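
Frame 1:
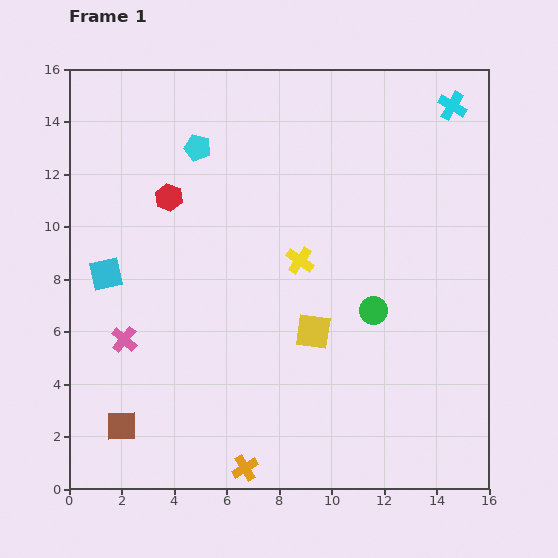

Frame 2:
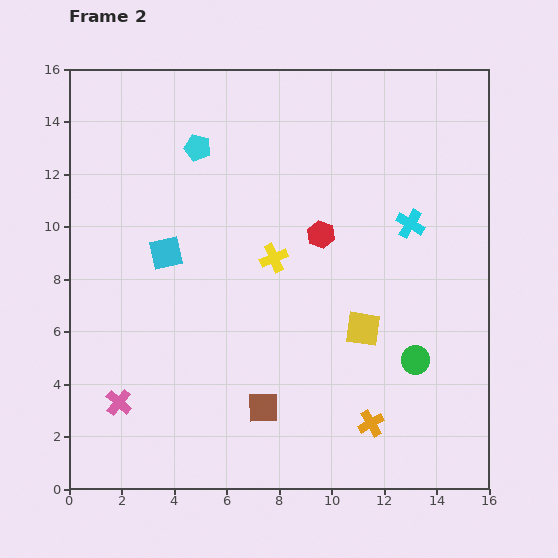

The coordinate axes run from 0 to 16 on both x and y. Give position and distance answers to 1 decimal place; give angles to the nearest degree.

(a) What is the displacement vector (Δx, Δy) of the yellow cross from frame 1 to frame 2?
(-1.0, 0.1)

The yellow cross was at (8.8, 8.7) in frame 1 and (7.8, 8.8) in frame 2.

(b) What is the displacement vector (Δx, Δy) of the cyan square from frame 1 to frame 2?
(2.3, 0.8)

The cyan square was at (1.4, 8.2) in frame 1 and (3.7, 9.0) in frame 2.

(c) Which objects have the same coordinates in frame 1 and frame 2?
the cyan pentagon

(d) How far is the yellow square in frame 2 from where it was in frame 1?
1.9

The yellow square moved from (9.3, 6.0) to (11.2, 6.1), a distance of √(1.9² + 0.1²) ≈ 1.9.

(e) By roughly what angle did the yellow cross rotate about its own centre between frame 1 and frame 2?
31° clockwise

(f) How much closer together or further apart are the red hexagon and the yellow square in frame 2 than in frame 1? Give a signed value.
-3.6

Distance in frame 1: 7.5. Distance in frame 2: 3.9.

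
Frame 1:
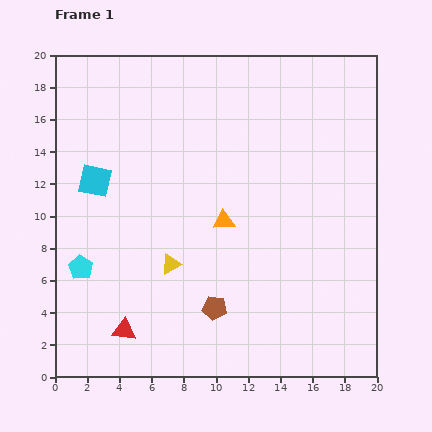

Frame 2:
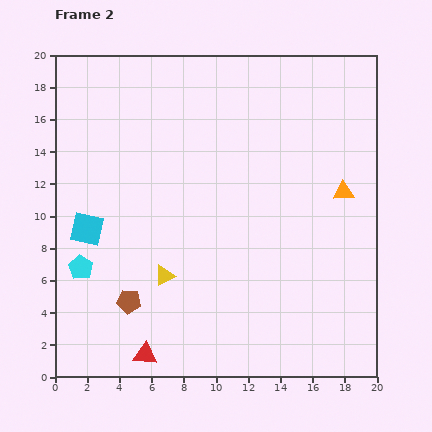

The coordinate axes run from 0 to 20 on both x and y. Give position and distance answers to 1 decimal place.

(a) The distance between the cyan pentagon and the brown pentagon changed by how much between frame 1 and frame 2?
-5.0

Distance in frame 1: 8.7. Distance in frame 2: 3.7.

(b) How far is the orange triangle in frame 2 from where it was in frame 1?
7.6

The orange triangle moved from (10.5, 9.7) to (17.9, 11.5), a distance of √(7.4² + 1.8²) ≈ 7.6.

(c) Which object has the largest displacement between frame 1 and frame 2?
the orange triangle

(moved 7.6; next 5.3)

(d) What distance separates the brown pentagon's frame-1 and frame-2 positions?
5.3

The brown pentagon moved from (9.9, 4.3) to (4.6, 4.7), a distance of √(5.3² + 0.4²) ≈ 5.3.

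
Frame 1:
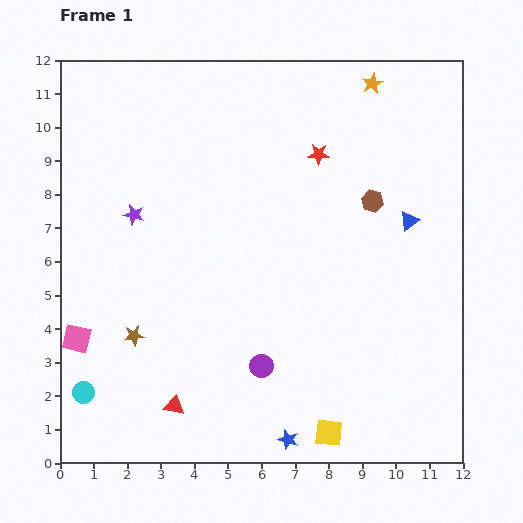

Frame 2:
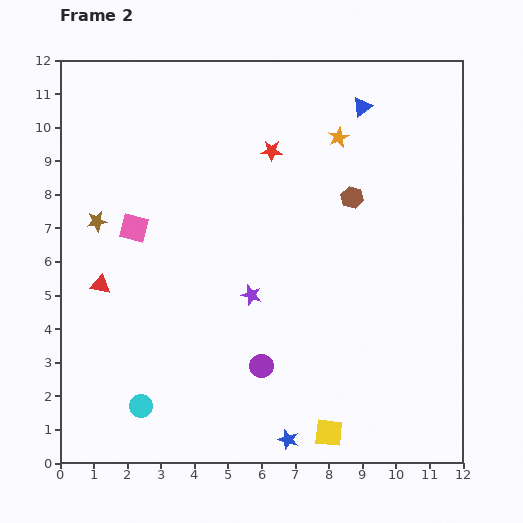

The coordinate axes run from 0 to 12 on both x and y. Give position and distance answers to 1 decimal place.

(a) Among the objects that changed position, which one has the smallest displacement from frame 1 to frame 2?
the brown hexagon

(moved 0.6)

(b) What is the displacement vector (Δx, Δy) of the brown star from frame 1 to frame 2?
(-1.1, 3.4)

The brown star was at (2.2, 3.8) in frame 1 and (1.1, 7.2) in frame 2.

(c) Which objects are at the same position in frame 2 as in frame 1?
the blue star, the yellow square, the purple circle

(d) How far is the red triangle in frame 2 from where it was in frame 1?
4.2

The red triangle moved from (3.4, 1.7) to (1.2, 5.3), a distance of √(2.2² + 3.6²) ≈ 4.2.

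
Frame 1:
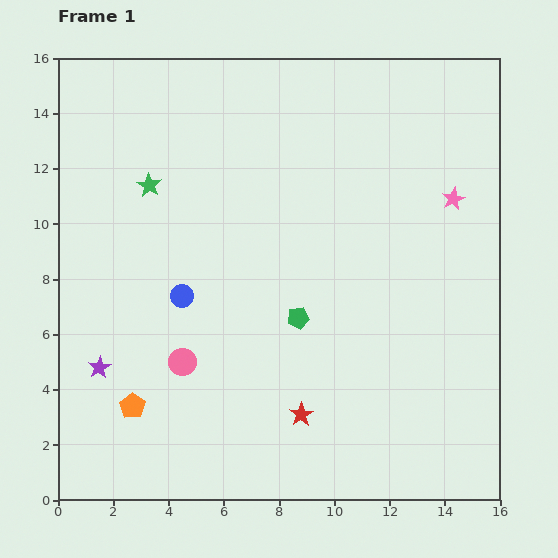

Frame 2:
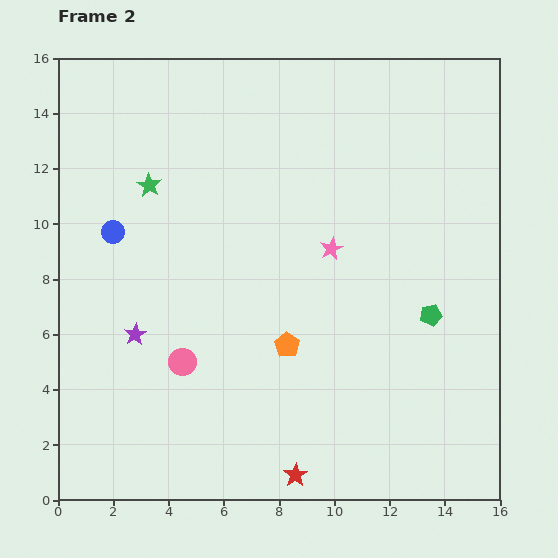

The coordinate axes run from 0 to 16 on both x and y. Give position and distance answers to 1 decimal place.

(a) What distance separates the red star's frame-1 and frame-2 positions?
2.2

The red star moved from (8.8, 3.1) to (8.6, 0.9), a distance of √(0.2² + 2.2²) ≈ 2.2.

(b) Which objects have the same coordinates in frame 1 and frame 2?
the pink circle, the green star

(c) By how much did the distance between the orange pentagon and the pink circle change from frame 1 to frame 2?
+1.4

Distance in frame 1: 2.4. Distance in frame 2: 3.8.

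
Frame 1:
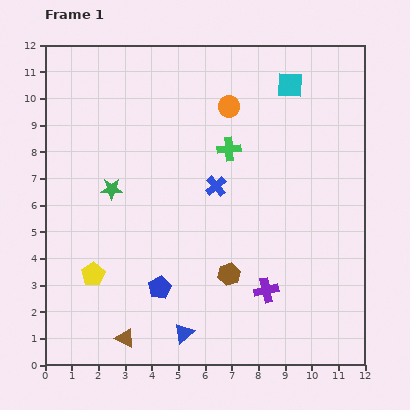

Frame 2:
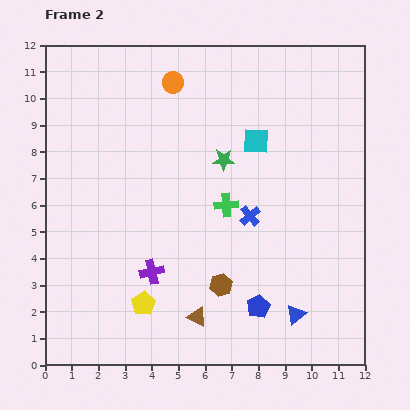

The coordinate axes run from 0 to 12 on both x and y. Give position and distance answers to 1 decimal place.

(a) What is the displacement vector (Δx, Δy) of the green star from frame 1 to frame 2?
(4.2, 1.1)

The green star was at (2.5, 6.6) in frame 1 and (6.7, 7.7) in frame 2.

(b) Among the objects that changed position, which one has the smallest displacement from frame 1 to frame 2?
the brown hexagon

(moved 0.5)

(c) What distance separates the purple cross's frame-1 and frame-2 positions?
4.4

The purple cross moved from (8.3, 2.8) to (4.0, 3.5), a distance of √(4.3² + 0.7²) ≈ 4.4.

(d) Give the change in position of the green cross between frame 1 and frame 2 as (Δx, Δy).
(-0.1, -2.1)

The green cross was at (6.9, 8.1) in frame 1 and (6.8, 6.0) in frame 2.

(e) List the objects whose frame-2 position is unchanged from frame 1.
none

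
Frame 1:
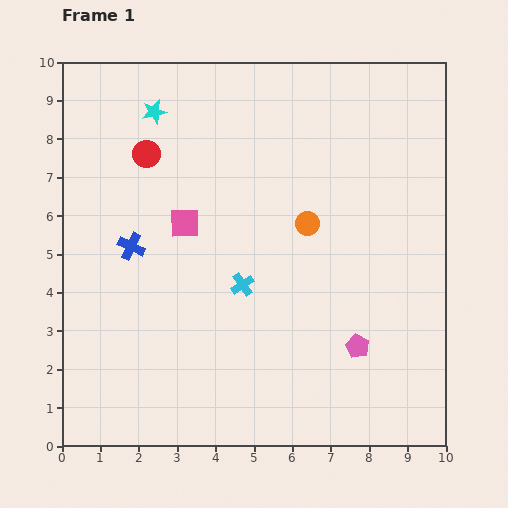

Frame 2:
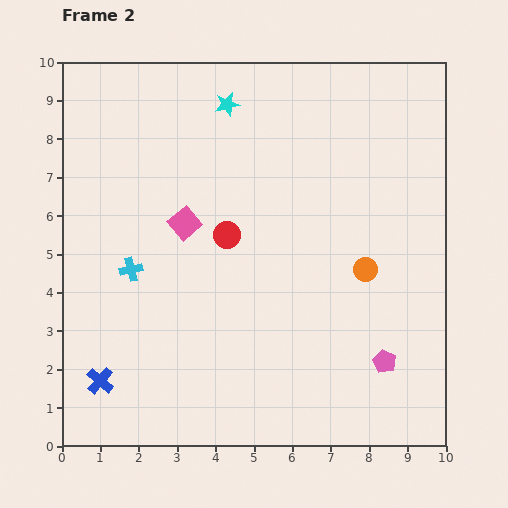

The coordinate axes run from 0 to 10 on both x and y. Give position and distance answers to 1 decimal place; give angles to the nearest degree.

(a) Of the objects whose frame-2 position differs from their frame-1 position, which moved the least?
the pink pentagon

(moved 0.8)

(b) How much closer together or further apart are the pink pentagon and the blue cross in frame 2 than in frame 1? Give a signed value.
+1.0

Distance in frame 1: 6.4. Distance in frame 2: 7.4.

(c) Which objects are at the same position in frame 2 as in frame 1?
the pink square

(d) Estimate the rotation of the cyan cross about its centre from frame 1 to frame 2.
20° clockwise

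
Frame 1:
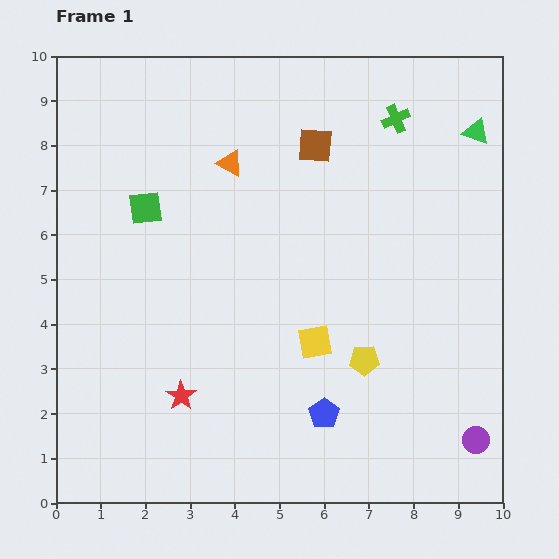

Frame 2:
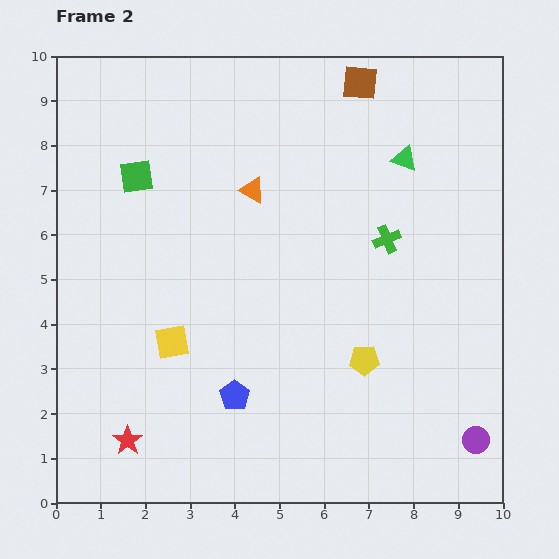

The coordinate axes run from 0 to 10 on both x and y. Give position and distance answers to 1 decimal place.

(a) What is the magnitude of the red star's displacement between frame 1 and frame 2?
1.6

The red star moved from (2.8, 2.4) to (1.6, 1.4), a distance of √(1.2² + 1.0²) ≈ 1.6.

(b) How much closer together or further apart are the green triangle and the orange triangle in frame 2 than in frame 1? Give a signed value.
-2.0

Distance in frame 1: 5.5. Distance in frame 2: 3.5.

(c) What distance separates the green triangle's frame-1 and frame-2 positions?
1.7

The green triangle moved from (9.4, 8.3) to (7.8, 7.7), a distance of √(1.6² + 0.6²) ≈ 1.7.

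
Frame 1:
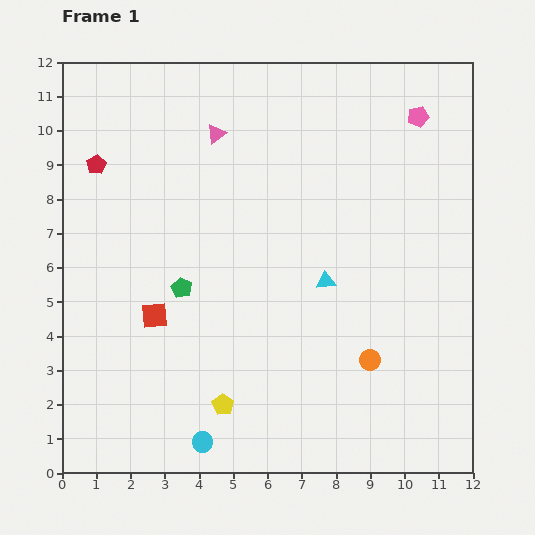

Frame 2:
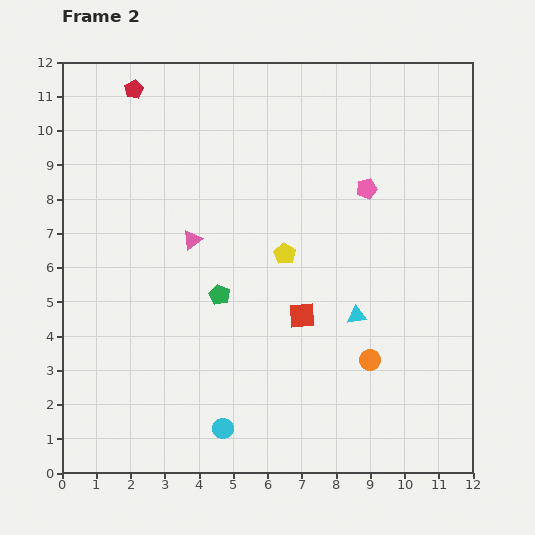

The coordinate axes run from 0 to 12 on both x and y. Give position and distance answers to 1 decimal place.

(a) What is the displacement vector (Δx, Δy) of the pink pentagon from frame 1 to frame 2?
(-1.5, -2.1)

The pink pentagon was at (10.4, 10.4) in frame 1 and (8.9, 8.3) in frame 2.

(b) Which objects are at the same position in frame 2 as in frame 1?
the orange circle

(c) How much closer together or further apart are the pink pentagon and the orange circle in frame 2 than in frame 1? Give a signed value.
-2.2

Distance in frame 1: 7.2. Distance in frame 2: 5.0.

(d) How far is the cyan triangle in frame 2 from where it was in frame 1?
1.3

The cyan triangle moved from (7.7, 5.6) to (8.6, 4.6), a distance of √(0.9² + 1.0²) ≈ 1.3.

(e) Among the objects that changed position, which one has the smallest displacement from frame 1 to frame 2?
the cyan circle

(moved 0.7)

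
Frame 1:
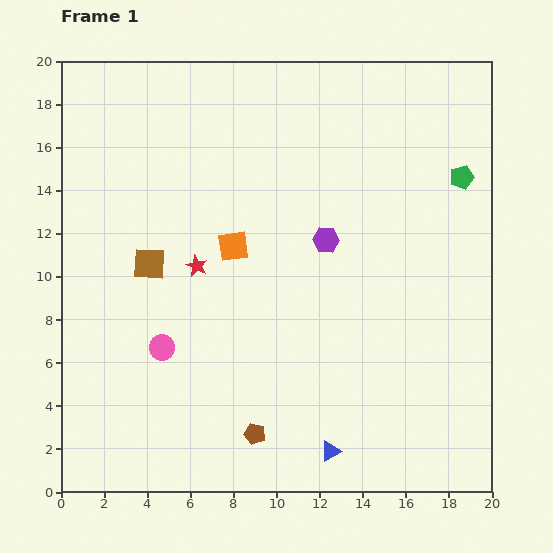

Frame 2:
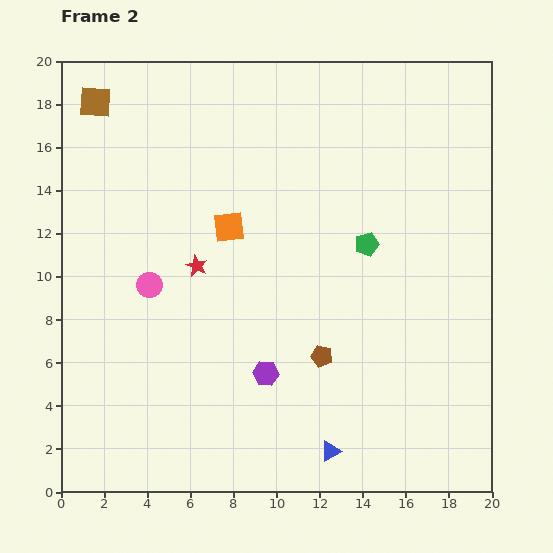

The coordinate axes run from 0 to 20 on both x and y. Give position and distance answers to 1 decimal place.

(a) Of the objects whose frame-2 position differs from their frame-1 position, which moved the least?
the orange square

(moved 0.9)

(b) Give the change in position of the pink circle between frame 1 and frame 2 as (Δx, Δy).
(-0.6, 2.9)

The pink circle was at (4.7, 6.7) in frame 1 and (4.1, 9.6) in frame 2.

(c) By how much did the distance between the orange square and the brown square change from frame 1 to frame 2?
+4.5

Distance in frame 1: 4.0. Distance in frame 2: 8.5.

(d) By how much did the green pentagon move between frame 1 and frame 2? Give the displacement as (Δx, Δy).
(-4.4, -3.1)

The green pentagon was at (18.6, 14.6) in frame 1 and (14.2, 11.5) in frame 2.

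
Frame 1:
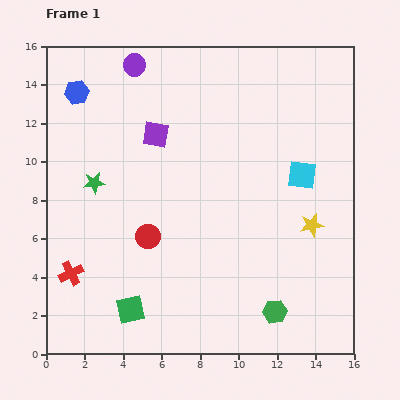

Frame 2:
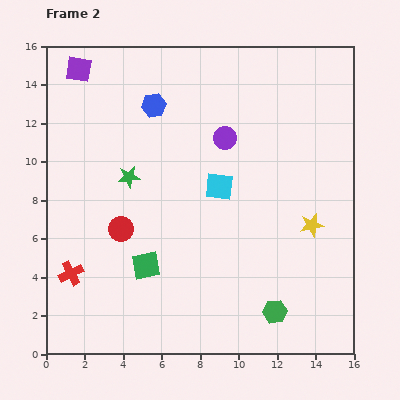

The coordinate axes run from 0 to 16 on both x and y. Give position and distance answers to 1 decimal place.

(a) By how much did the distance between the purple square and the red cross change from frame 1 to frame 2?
+2.2

Distance in frame 1: 8.4. Distance in frame 2: 10.6.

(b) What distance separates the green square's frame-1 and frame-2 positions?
2.4

The green square moved from (4.4, 2.3) to (5.2, 4.6), a distance of √(0.8² + 2.3²) ≈ 2.4.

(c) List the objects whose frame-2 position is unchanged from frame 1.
the yellow star, the green hexagon, the red cross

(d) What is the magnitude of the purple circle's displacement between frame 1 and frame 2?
6.0

The purple circle moved from (4.6, 15.0) to (9.3, 11.2), a distance of √(4.7² + 3.8²) ≈ 6.0.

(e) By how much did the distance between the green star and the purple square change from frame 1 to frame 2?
+2.1

Distance in frame 1: 4.1. Distance in frame 2: 6.2.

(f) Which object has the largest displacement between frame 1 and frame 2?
the purple circle

(moved 6.0; next 5.2)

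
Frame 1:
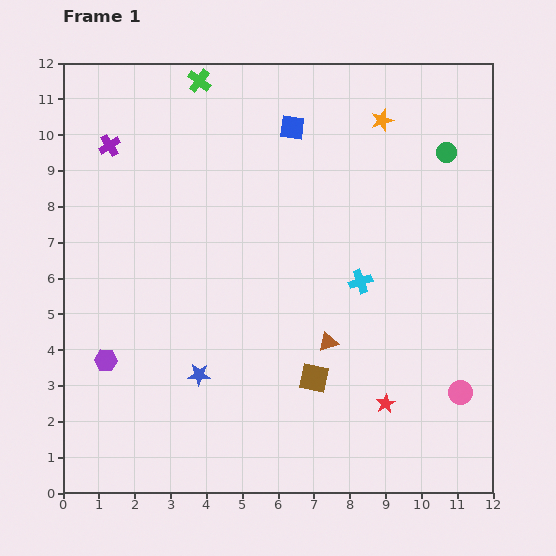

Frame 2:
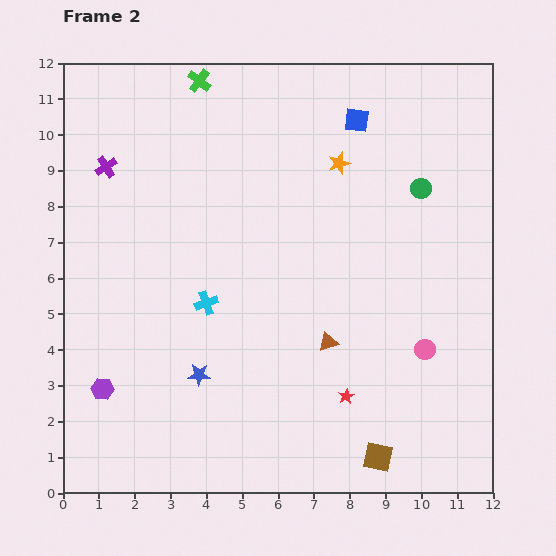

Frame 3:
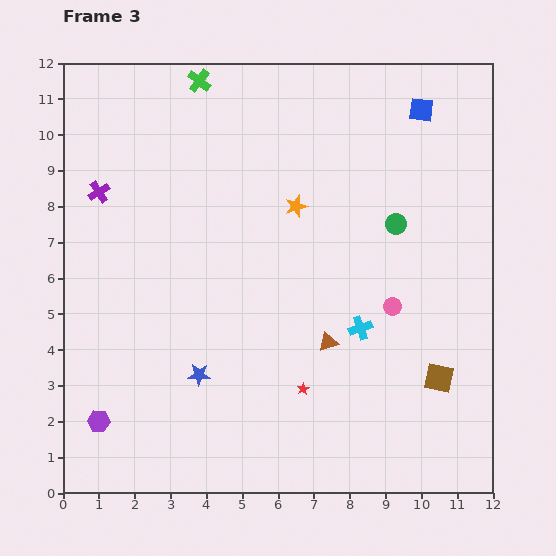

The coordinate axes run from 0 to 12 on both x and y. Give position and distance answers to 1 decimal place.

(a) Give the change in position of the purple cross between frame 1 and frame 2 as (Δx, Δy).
(-0.1, -0.6)

The purple cross was at (1.3, 9.7) in frame 1 and (1.2, 9.1) in frame 2.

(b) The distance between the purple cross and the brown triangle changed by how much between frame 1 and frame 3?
-0.5

Distance in frame 1: 8.2. Distance in frame 3: 7.7.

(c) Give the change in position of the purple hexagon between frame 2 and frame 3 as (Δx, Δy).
(-0.1, -0.9)

The purple hexagon was at (1.1, 2.9) in frame 2 and (1.0, 2.0) in frame 3.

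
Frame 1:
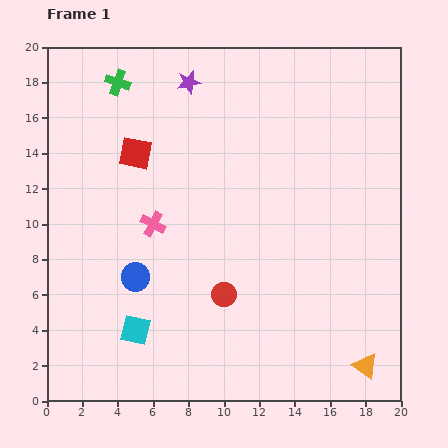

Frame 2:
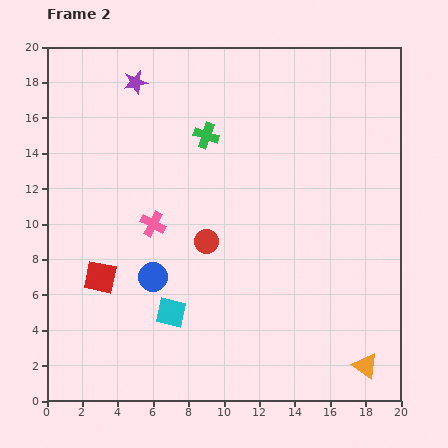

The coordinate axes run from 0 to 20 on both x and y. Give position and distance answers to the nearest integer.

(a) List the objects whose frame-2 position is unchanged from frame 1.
the pink cross, the orange triangle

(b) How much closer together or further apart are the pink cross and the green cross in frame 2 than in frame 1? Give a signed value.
-2

Distance in frame 1: 8. Distance in frame 2: 6.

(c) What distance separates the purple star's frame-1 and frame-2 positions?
3

The purple star moved from (8, 18) to (5, 18), a distance of √(3² + 0²) ≈ 3.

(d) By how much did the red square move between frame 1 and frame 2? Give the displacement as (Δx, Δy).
(-2, -7)

The red square was at (5, 14) in frame 1 and (3, 7) in frame 2.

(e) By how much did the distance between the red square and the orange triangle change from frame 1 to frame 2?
-2

Distance in frame 1: 18. Distance in frame 2: 16.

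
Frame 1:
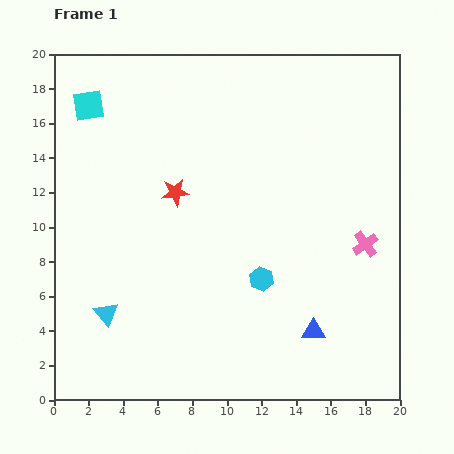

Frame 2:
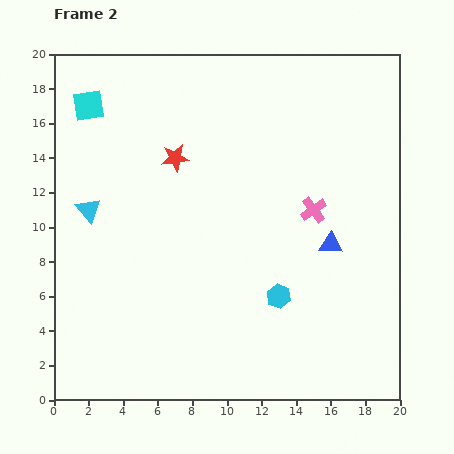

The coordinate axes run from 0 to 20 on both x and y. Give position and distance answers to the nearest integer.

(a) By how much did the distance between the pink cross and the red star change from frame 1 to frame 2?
-2

Distance in frame 1: 11. Distance in frame 2: 9.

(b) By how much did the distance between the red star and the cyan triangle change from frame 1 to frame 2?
-2

Distance in frame 1: 8. Distance in frame 2: 6.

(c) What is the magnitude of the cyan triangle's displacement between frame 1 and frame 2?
6

The cyan triangle moved from (3, 5) to (2, 11), a distance of √(1² + 6²) ≈ 6.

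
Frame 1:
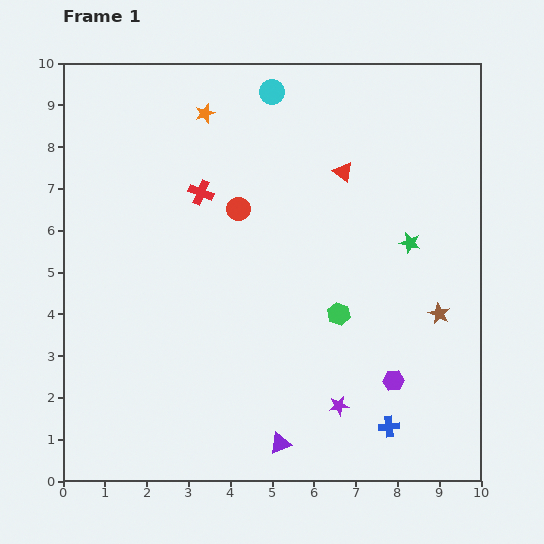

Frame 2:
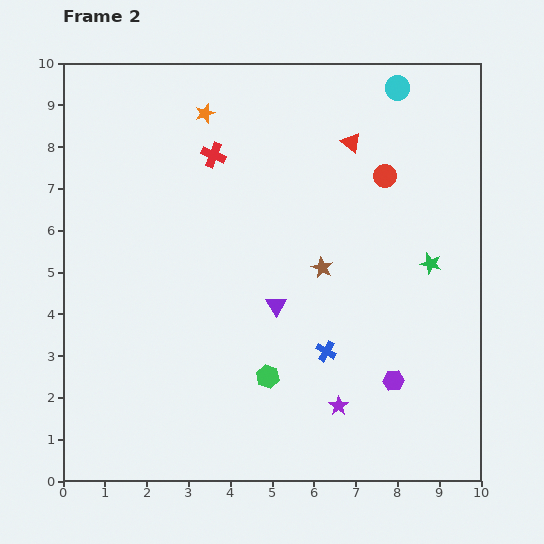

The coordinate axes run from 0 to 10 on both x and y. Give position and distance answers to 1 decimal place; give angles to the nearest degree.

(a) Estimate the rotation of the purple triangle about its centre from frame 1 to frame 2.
37° counter-clockwise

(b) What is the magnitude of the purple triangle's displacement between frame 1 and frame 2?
3.3

The purple triangle moved from (5.2, 0.9) to (5.1, 4.2), a distance of √(0.1² + 3.3²) ≈ 3.3.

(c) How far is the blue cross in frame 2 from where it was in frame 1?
2.3

The blue cross moved from (7.8, 1.3) to (6.3, 3.1), a distance of √(1.5² + 1.8²) ≈ 2.3.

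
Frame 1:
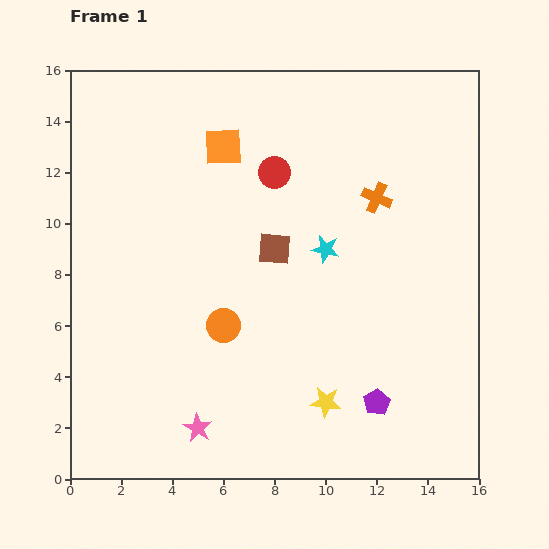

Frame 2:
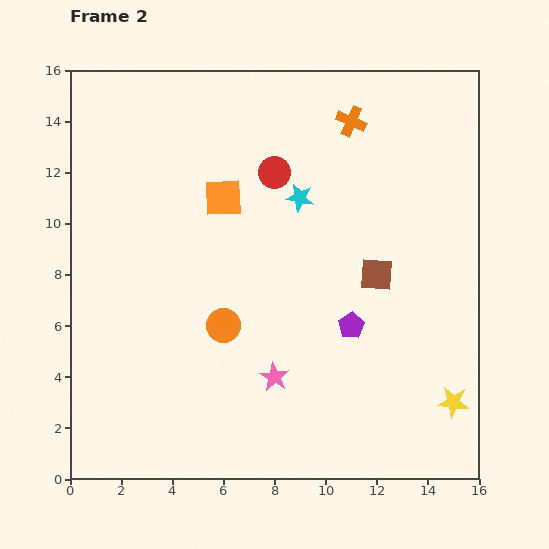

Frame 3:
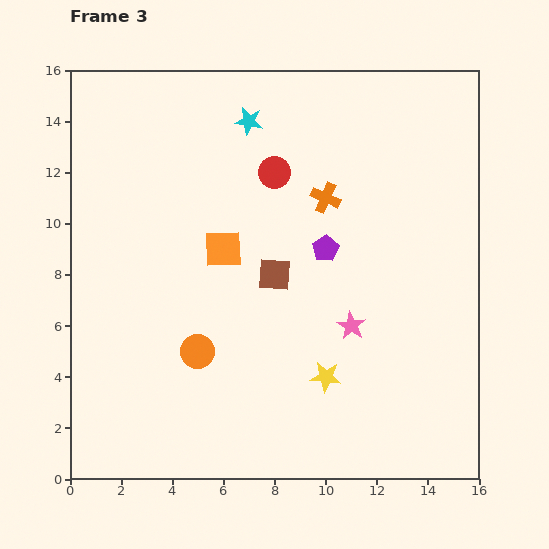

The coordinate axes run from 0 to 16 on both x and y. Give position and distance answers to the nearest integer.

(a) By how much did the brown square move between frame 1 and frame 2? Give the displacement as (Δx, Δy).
(4, -1)

The brown square was at (8, 9) in frame 1 and (12, 8) in frame 2.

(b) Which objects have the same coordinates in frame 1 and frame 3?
the red circle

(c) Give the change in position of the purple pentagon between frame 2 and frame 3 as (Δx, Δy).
(-1, 3)

The purple pentagon was at (11, 6) in frame 2 and (10, 9) in frame 3.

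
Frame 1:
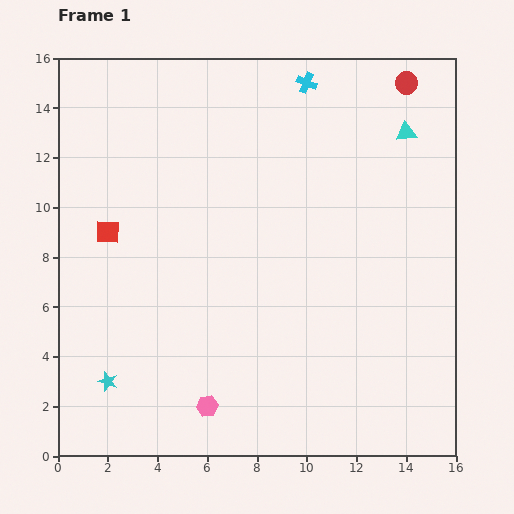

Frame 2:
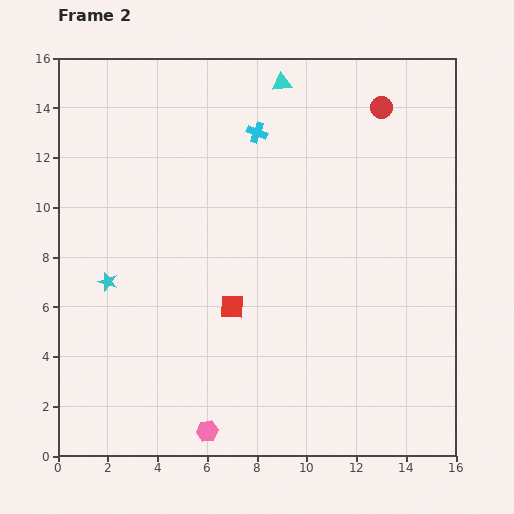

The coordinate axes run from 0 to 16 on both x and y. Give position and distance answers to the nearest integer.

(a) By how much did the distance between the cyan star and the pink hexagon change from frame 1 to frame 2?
+3

Distance in frame 1: 4. Distance in frame 2: 7.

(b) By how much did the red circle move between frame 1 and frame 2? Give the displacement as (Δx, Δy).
(-1, -1)

The red circle was at (14, 15) in frame 1 and (13, 14) in frame 2.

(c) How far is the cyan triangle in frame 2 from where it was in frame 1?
5

The cyan triangle moved from (14, 13) to (9, 15), a distance of √(5² + 2²) ≈ 5.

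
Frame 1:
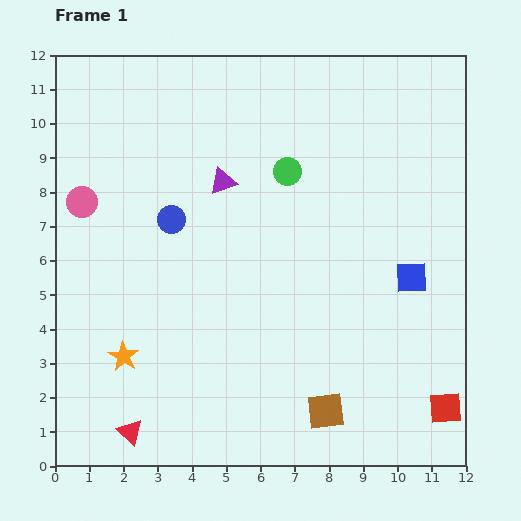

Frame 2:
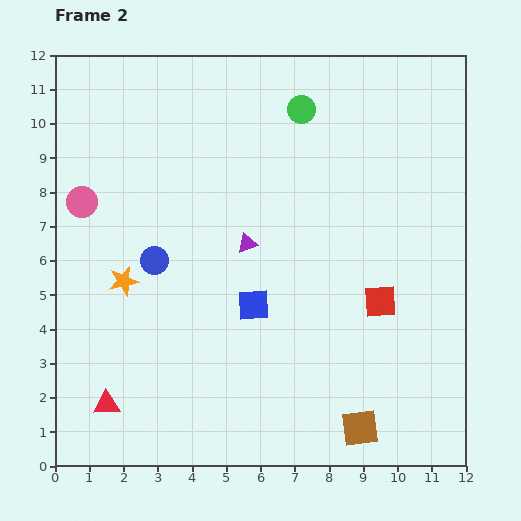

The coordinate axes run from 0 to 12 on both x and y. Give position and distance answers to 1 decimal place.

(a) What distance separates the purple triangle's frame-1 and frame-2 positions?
1.9

The purple triangle moved from (4.9, 8.3) to (5.6, 6.5), a distance of √(0.7² + 1.8²) ≈ 1.9.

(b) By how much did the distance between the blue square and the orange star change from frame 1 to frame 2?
-4.8

Distance in frame 1: 8.7. Distance in frame 2: 3.9.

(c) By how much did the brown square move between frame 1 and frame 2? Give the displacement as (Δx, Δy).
(1.0, -0.5)

The brown square was at (7.9, 1.6) in frame 1 and (8.9, 1.1) in frame 2.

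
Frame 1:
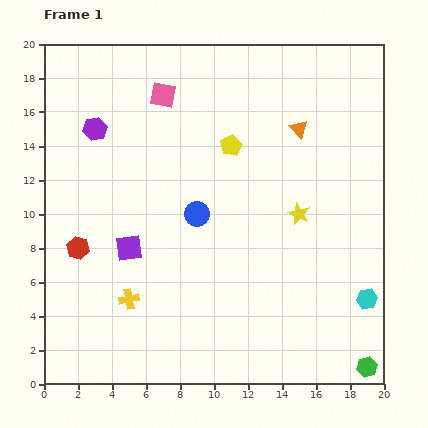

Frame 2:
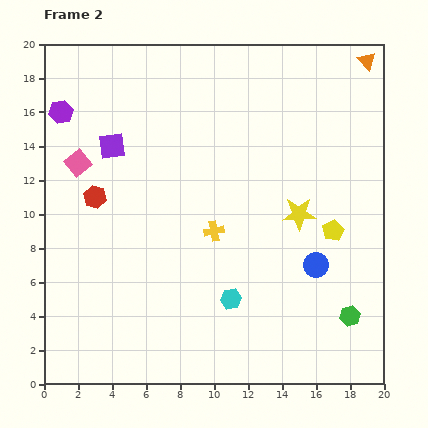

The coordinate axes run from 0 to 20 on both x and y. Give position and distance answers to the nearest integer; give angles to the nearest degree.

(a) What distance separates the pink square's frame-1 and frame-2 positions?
6

The pink square moved from (7, 17) to (2, 13), a distance of √(5² + 4²) ≈ 6.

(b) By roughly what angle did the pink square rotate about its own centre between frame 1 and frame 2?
40° clockwise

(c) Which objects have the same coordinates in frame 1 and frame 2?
the yellow star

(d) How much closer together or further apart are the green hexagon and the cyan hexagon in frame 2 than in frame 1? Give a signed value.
+3

Distance in frame 1: 4. Distance in frame 2: 7.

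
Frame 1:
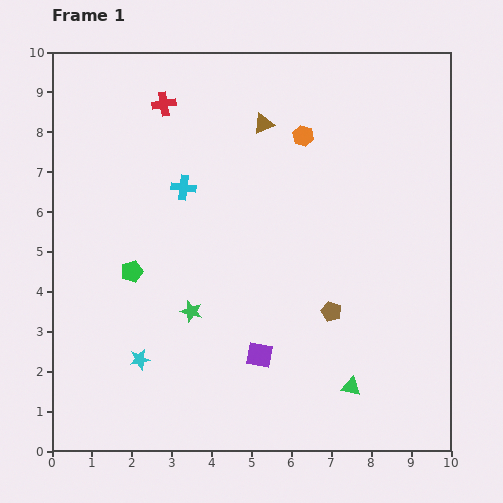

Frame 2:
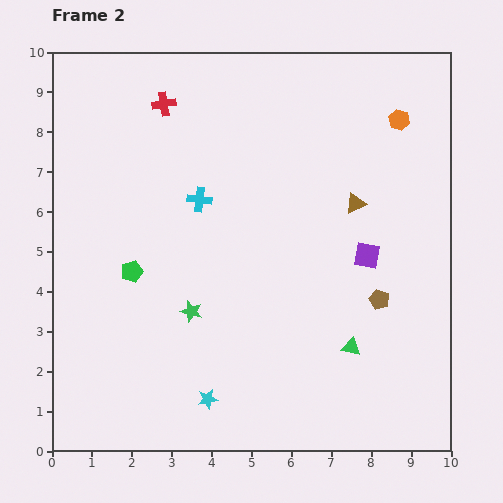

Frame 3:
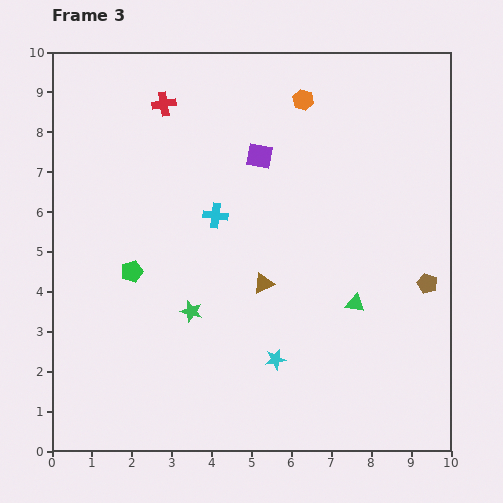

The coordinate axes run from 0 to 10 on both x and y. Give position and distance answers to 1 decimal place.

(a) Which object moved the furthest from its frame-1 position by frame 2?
the purple square

(moved 3.7; next 3.0)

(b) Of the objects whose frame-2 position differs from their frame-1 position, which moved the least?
the cyan cross

(moved 0.5)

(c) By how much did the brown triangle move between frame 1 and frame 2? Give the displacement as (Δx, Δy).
(2.3, -2.0)

The brown triangle was at (5.3, 8.2) in frame 1 and (7.6, 6.2) in frame 2.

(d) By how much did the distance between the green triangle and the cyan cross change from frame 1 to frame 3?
-2.4

Distance in frame 1: 6.5. Distance in frame 3: 4.1.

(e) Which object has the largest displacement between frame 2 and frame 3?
the purple square

(moved 3.7; next 3.0)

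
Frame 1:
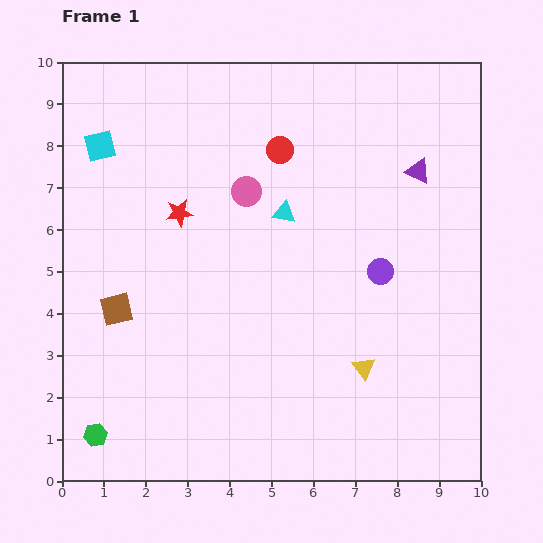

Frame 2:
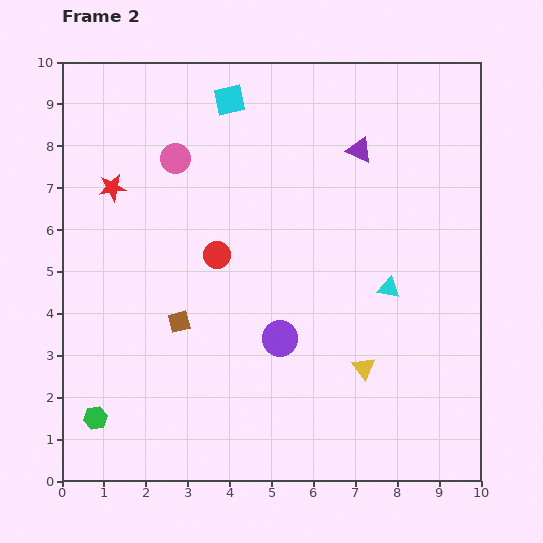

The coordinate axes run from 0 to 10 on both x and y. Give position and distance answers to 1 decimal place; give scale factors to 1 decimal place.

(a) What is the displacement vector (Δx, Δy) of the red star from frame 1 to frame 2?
(-1.6, 0.6)

The red star was at (2.8, 6.4) in frame 1 and (1.2, 7.0) in frame 2.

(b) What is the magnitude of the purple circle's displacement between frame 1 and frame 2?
2.9

The purple circle moved from (7.6, 5.0) to (5.2, 3.4), a distance of √(2.4² + 1.6²) ≈ 2.9.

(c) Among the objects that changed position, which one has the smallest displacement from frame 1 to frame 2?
the green hexagon

(moved 0.4)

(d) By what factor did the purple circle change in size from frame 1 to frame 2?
1.3×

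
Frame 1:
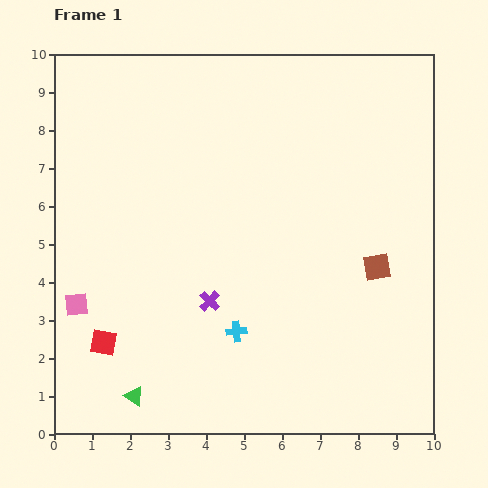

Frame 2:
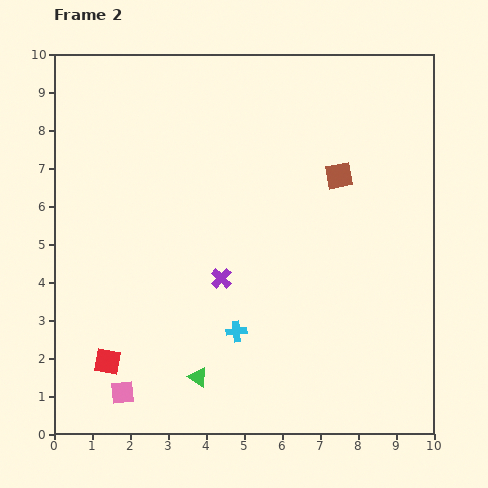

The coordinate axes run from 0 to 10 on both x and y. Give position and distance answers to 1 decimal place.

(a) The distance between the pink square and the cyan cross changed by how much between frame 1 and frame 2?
-0.9

Distance in frame 1: 4.3. Distance in frame 2: 3.4.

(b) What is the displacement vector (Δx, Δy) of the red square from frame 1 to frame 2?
(0.1, -0.5)

The red square was at (1.3, 2.4) in frame 1 and (1.4, 1.9) in frame 2.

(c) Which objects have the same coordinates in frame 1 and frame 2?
the cyan cross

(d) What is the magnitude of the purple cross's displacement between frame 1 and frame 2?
0.7

The purple cross moved from (4.1, 3.5) to (4.4, 4.1), a distance of √(0.3² + 0.6²) ≈ 0.7.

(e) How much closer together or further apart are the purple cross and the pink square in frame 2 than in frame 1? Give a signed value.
+0.5

Distance in frame 1: 3.5. Distance in frame 2: 4.0.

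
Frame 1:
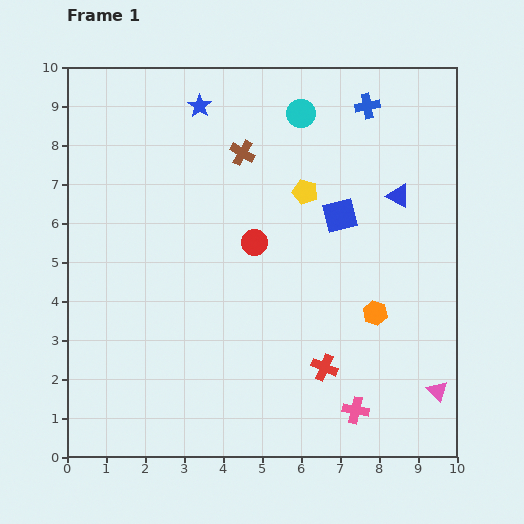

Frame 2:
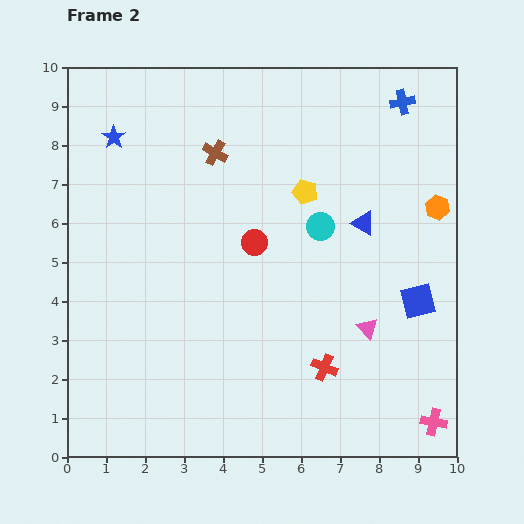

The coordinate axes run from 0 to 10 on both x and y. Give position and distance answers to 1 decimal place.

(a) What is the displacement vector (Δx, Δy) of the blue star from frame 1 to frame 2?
(-2.2, -0.8)

The blue star was at (3.4, 9.0) in frame 1 and (1.2, 8.2) in frame 2.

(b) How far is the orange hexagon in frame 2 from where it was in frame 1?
3.1

The orange hexagon moved from (7.9, 3.7) to (9.5, 6.4), a distance of √(1.6² + 2.7²) ≈ 3.1.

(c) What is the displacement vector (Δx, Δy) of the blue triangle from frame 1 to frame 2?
(-0.9, -0.7)

The blue triangle was at (8.5, 6.7) in frame 1 and (7.6, 6.0) in frame 2.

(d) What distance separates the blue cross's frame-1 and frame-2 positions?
0.9

The blue cross moved from (7.7, 9.0) to (8.6, 9.1), a distance of √(0.9² + 0.1²) ≈ 0.9.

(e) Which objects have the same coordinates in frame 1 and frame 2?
the yellow pentagon, the red circle, the red cross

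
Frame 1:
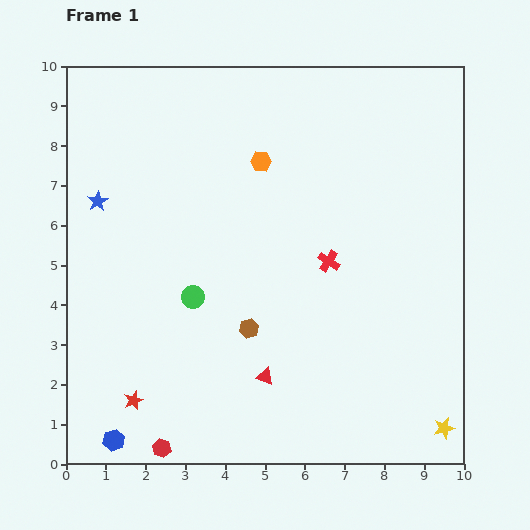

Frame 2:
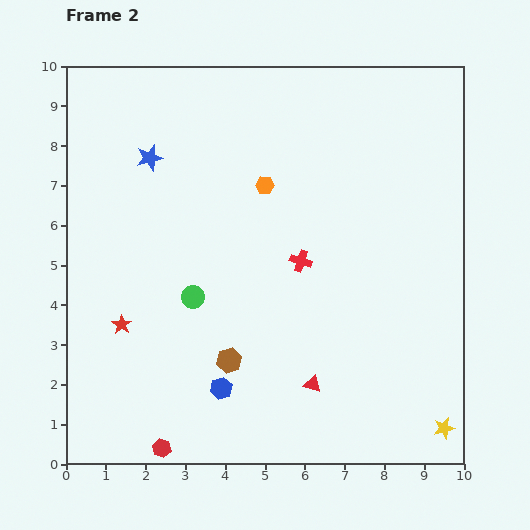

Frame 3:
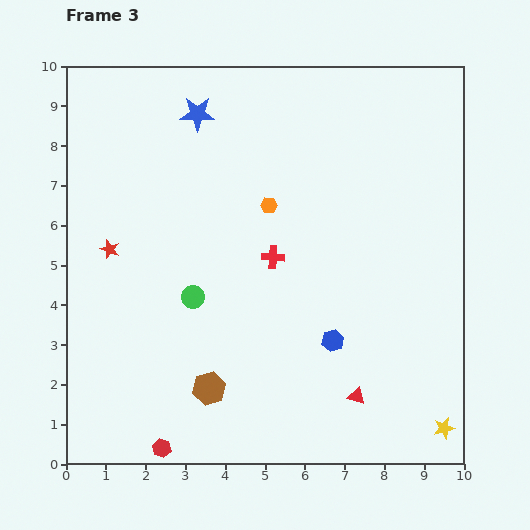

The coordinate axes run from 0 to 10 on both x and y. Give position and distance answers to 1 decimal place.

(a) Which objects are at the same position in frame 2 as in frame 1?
the yellow star, the red hexagon, the green circle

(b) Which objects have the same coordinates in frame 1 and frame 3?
the yellow star, the red hexagon, the green circle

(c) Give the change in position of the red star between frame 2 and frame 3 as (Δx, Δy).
(-0.3, 1.9)

The red star was at (1.4, 3.5) in frame 2 and (1.1, 5.4) in frame 3.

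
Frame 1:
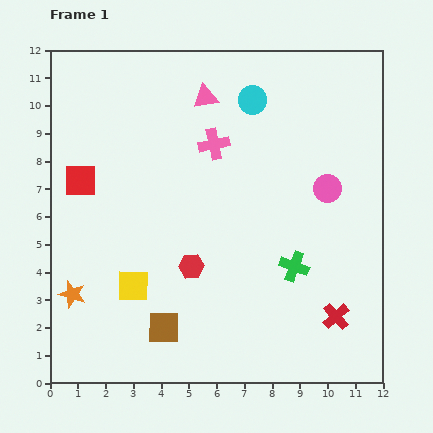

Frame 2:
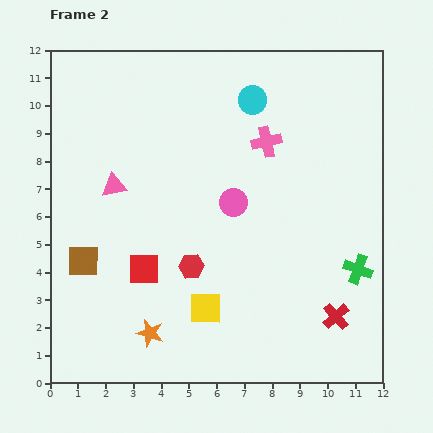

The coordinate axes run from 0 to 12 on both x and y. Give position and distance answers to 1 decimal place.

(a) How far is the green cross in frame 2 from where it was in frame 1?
2.3

The green cross moved from (8.8, 4.2) to (11.1, 4.1), a distance of √(2.3² + 0.1²) ≈ 2.3.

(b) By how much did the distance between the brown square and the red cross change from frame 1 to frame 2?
+3.1

Distance in frame 1: 6.2. Distance in frame 2: 9.3.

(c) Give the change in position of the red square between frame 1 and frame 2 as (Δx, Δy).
(2.3, -3.2)

The red square was at (1.1, 7.3) in frame 1 and (3.4, 4.1) in frame 2.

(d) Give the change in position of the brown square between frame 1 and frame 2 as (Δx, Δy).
(-2.9, 2.4)

The brown square was at (4.1, 2.0) in frame 1 and (1.2, 4.4) in frame 2.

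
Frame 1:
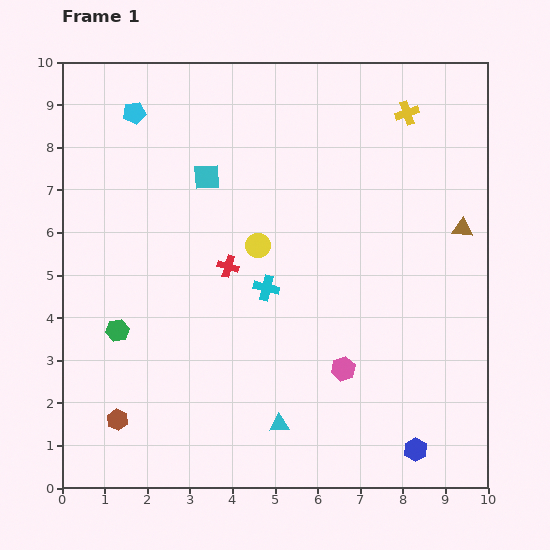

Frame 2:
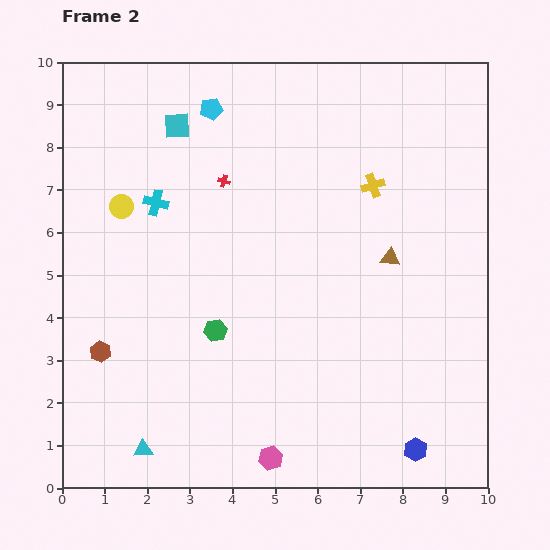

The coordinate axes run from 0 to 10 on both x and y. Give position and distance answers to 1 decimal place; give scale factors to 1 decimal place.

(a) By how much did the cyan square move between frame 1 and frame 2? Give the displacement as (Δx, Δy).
(-0.7, 1.2)

The cyan square was at (3.4, 7.3) in frame 1 and (2.7, 8.5) in frame 2.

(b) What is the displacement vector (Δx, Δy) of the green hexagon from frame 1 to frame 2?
(2.3, 0.0)

The green hexagon was at (1.3, 3.7) in frame 1 and (3.6, 3.7) in frame 2.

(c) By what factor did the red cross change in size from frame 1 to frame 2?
0.6×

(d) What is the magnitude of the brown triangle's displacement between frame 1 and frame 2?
1.8

The brown triangle moved from (9.4, 6.1) to (7.7, 5.4), a distance of √(1.7² + 0.7²) ≈ 1.8.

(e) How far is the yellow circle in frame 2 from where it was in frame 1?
3.3

The yellow circle moved from (4.6, 5.7) to (1.4, 6.6), a distance of √(3.2² + 0.9²) ≈ 3.3.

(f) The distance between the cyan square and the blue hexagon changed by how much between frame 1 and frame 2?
+1.3

Distance in frame 1: 8.1. Distance in frame 2: 9.4.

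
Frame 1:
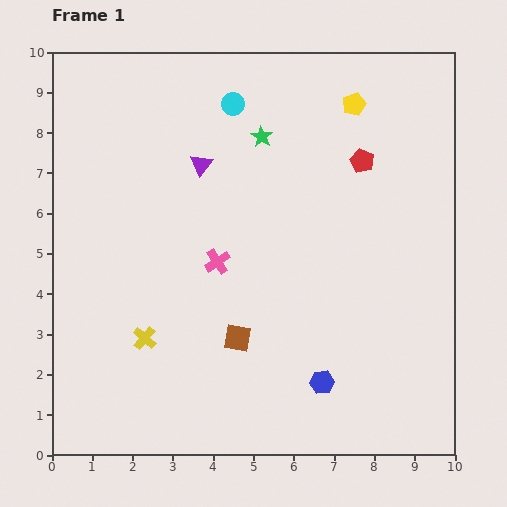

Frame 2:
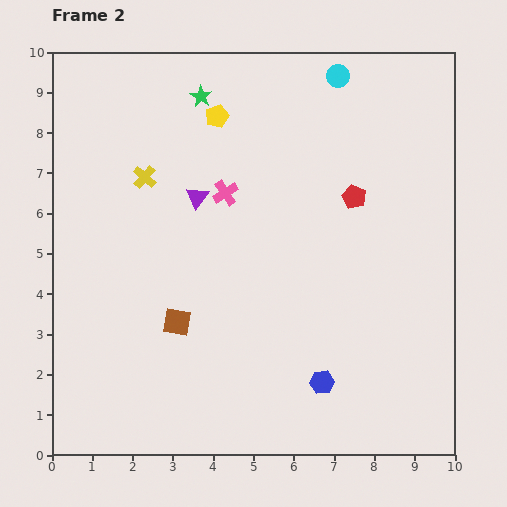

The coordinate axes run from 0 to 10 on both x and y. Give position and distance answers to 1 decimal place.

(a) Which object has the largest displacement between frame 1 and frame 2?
the yellow cross

(moved 4.0; next 3.4)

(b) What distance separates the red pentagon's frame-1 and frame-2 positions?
0.9

The red pentagon moved from (7.7, 7.3) to (7.5, 6.4), a distance of √(0.2² + 0.9²) ≈ 0.9.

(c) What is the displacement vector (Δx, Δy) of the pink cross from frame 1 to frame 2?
(0.2, 1.7)

The pink cross was at (4.1, 4.8) in frame 1 and (4.3, 6.5) in frame 2.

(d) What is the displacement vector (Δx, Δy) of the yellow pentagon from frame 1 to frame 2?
(-3.4, -0.3)

The yellow pentagon was at (7.5, 8.7) in frame 1 and (4.1, 8.4) in frame 2.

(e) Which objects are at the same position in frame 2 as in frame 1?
the blue hexagon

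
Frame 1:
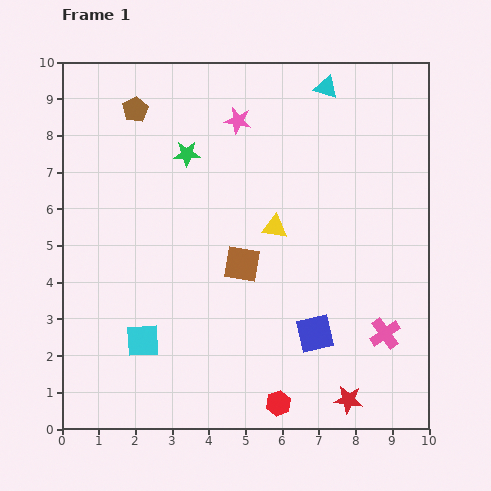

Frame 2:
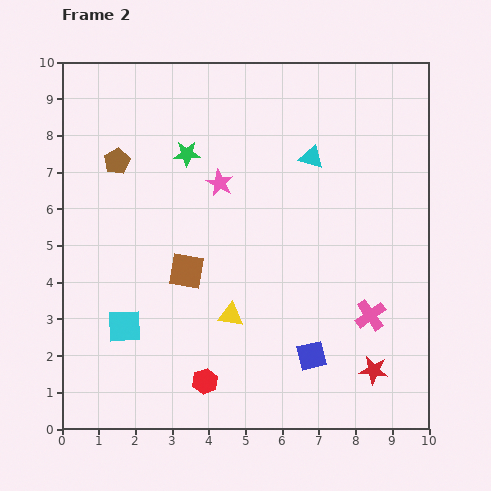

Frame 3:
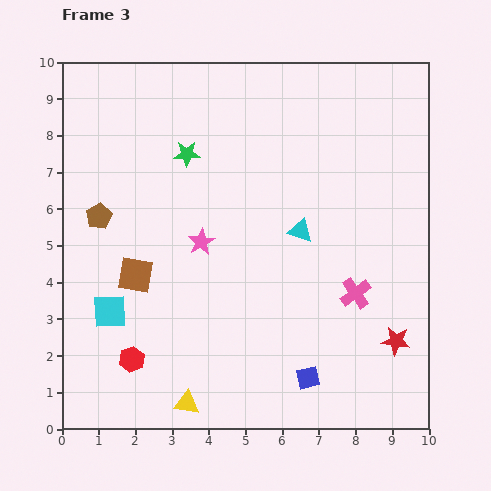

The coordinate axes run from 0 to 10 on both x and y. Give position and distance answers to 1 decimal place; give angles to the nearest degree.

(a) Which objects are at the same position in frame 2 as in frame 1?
the green star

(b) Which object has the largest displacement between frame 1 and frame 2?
the yellow triangle

(moved 2.7; next 2.1)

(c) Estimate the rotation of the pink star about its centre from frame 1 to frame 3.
30° clockwise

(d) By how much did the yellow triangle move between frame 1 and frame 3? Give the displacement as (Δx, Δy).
(-2.4, -4.8)

The yellow triangle was at (5.8, 5.5) in frame 1 and (3.4, 0.7) in frame 3.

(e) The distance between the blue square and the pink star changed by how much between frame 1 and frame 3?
-1.5

Distance in frame 1: 6.2. Distance in frame 3: 4.7.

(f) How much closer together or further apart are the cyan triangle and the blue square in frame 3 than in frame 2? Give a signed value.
-1.4

Distance in frame 2: 5.4. Distance in frame 3: 4.0.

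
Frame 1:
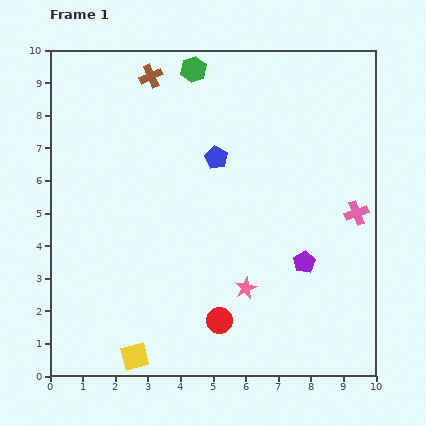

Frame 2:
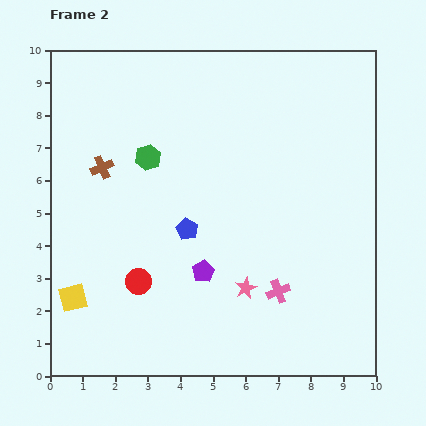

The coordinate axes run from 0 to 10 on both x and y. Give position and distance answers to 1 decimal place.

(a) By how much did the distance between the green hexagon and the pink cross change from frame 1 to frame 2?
-1.0

Distance in frame 1: 6.7. Distance in frame 2: 5.7.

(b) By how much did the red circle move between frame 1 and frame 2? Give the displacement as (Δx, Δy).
(-2.5, 1.2)

The red circle was at (5.2, 1.7) in frame 1 and (2.7, 2.9) in frame 2.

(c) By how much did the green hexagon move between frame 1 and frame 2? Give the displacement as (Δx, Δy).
(-1.4, -2.7)

The green hexagon was at (4.4, 9.4) in frame 1 and (3.0, 6.7) in frame 2.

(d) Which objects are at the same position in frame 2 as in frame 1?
the pink star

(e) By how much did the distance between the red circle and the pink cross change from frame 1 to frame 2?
-1.0

Distance in frame 1: 5.3. Distance in frame 2: 4.3.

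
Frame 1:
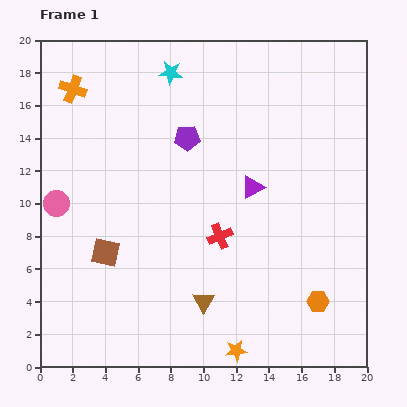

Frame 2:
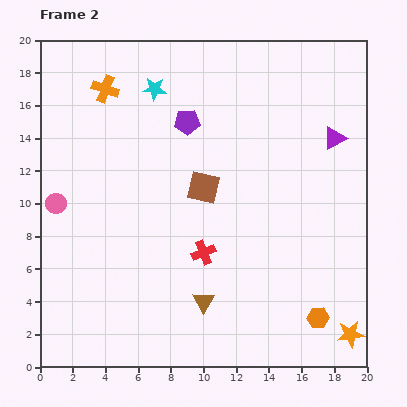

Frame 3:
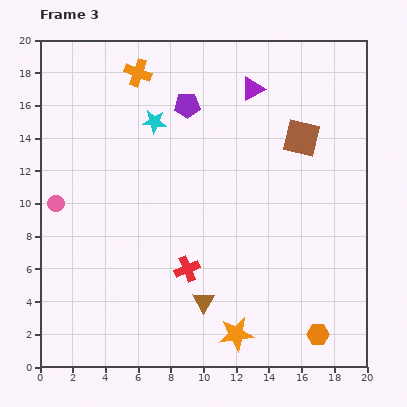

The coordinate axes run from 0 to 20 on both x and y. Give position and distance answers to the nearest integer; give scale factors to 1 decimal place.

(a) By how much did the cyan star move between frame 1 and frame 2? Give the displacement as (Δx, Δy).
(-1, -1)

The cyan star was at (8, 18) in frame 1 and (7, 17) in frame 2.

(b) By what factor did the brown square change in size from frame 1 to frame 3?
1.3×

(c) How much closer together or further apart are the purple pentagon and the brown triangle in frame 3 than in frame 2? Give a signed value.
+1

Distance in frame 2: 11. Distance in frame 3: 12.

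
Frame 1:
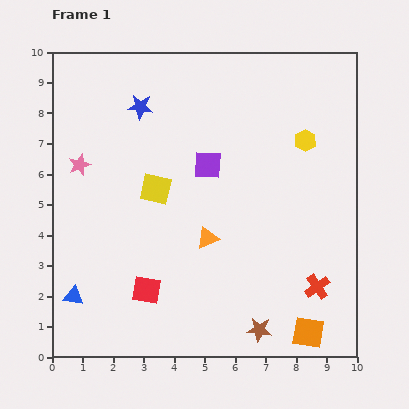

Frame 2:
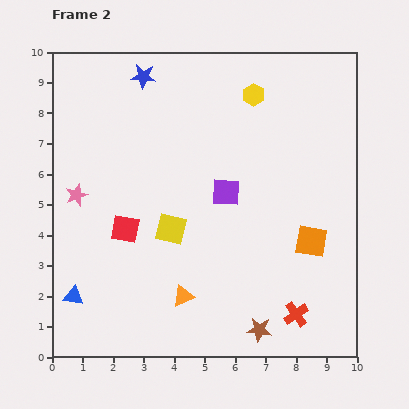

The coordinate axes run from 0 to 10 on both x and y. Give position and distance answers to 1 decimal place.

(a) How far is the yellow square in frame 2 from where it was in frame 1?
1.4

The yellow square moved from (3.4, 5.5) to (3.9, 4.2), a distance of √(0.5² + 1.3²) ≈ 1.4.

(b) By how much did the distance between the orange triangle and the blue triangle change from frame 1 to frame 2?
-1.2

Distance in frame 1: 4.8. Distance in frame 2: 3.6.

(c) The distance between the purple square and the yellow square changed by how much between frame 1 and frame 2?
+0.3

Distance in frame 1: 1.9. Distance in frame 2: 2.2.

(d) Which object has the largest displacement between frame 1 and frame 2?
the orange square

(moved 3.0; next 2.3)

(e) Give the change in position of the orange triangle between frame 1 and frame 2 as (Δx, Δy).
(-0.8, -1.9)

The orange triangle was at (5.1, 3.9) in frame 1 and (4.3, 2.0) in frame 2.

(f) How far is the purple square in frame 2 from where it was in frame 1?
1.1

The purple square moved from (5.1, 6.3) to (5.7, 5.4), a distance of √(0.6² + 0.9²) ≈ 1.1.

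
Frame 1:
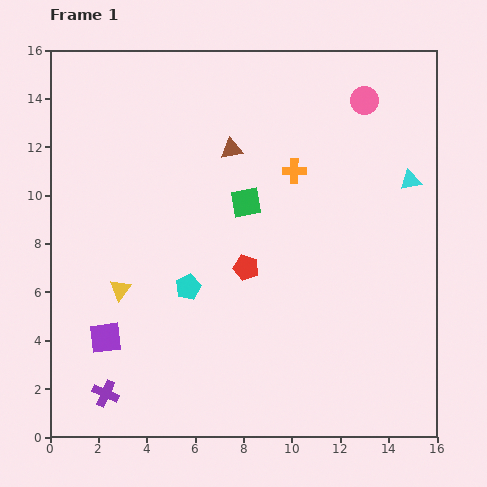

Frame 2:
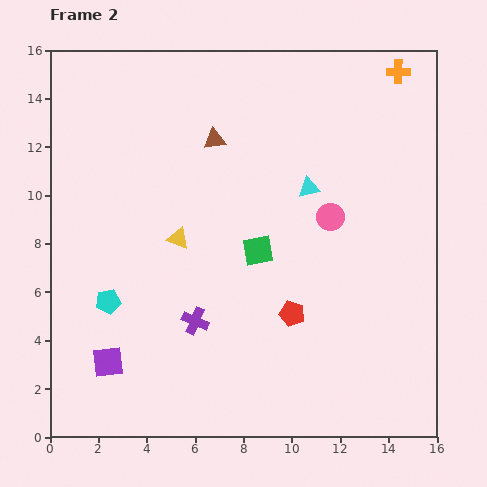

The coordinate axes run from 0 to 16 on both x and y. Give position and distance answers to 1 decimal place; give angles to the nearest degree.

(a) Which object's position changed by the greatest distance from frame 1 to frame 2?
the orange cross

(moved 5.9; next 5.0)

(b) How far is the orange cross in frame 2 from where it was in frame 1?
5.9

The orange cross moved from (10.1, 11.0) to (14.4, 15.1), a distance of √(4.3² + 4.1²) ≈ 5.9.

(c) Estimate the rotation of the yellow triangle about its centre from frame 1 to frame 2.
47° counter-clockwise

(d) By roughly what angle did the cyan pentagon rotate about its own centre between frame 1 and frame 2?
16° clockwise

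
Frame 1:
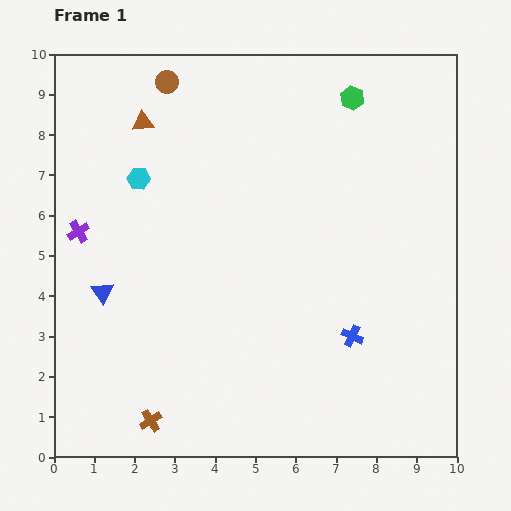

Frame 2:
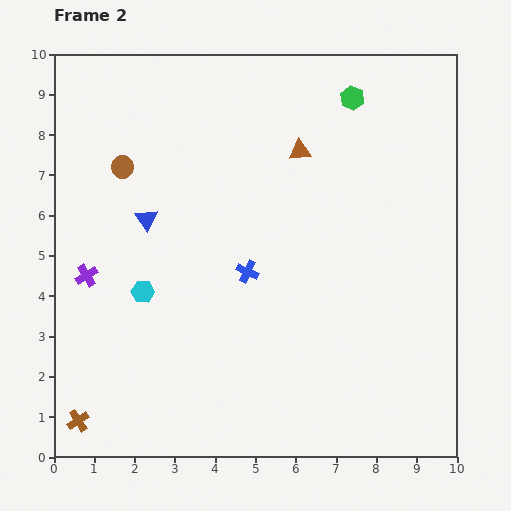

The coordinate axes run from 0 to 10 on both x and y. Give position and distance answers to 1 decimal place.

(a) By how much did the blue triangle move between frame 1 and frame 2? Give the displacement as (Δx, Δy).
(1.1, 1.8)

The blue triangle was at (1.2, 4.1) in frame 1 and (2.3, 5.9) in frame 2.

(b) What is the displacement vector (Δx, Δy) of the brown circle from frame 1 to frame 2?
(-1.1, -2.1)

The brown circle was at (2.8, 9.3) in frame 1 and (1.7, 7.2) in frame 2.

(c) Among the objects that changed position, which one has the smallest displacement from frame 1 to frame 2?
the purple cross

(moved 1.1)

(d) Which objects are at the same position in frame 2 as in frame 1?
the green hexagon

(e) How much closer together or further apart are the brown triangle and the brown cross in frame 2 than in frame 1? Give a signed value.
+1.3

Distance in frame 1: 7.4. Distance in frame 2: 8.7.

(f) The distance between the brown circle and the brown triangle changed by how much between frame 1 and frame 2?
+3.2

Distance in frame 1: 1.2. Distance in frame 2: 4.4.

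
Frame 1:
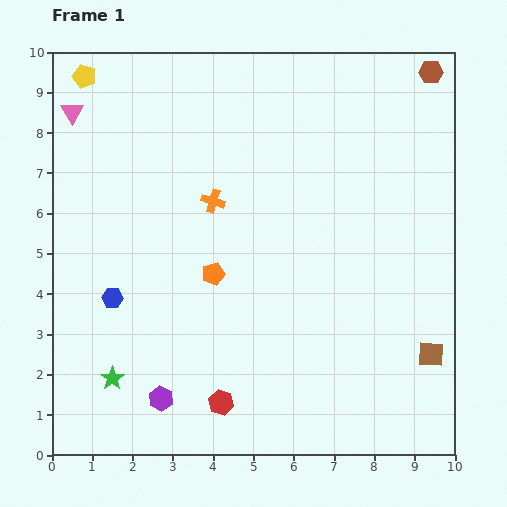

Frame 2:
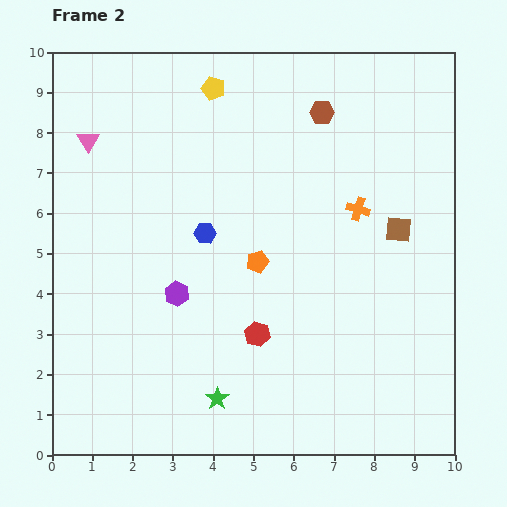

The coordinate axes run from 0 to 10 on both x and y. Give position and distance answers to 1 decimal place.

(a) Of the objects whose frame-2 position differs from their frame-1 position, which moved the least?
the pink triangle

(moved 0.8)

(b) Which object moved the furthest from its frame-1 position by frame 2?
the orange cross

(moved 3.6; next 3.2)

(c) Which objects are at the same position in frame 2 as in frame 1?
none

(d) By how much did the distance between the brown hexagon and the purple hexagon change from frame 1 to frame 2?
-4.7

Distance in frame 1: 10.5. Distance in frame 2: 5.8.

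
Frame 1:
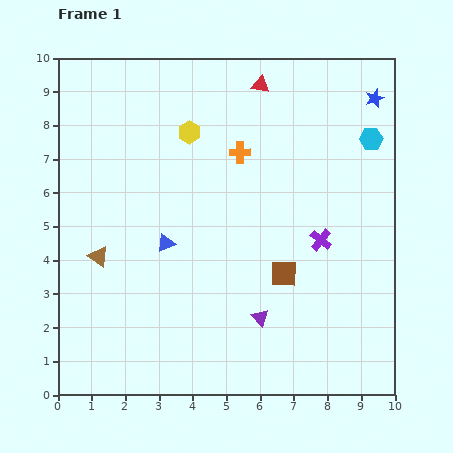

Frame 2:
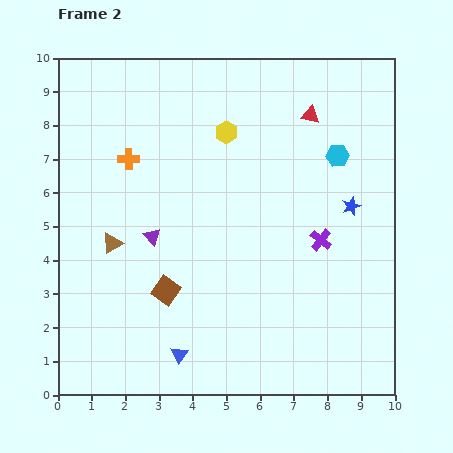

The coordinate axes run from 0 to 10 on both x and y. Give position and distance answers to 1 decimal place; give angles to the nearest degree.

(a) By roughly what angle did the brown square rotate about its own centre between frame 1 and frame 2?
34° clockwise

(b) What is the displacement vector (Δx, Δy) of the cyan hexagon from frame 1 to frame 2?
(-1.0, -0.5)

The cyan hexagon was at (9.3, 7.6) in frame 1 and (8.3, 7.1) in frame 2.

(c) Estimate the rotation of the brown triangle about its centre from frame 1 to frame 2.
55° clockwise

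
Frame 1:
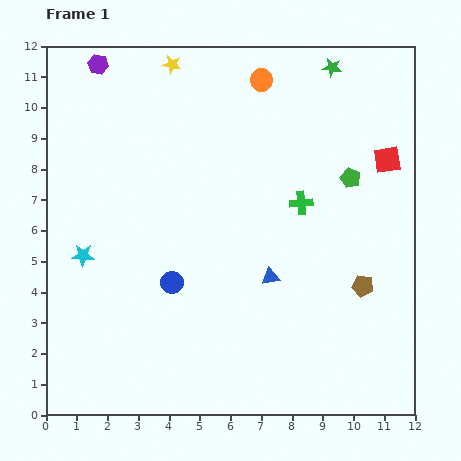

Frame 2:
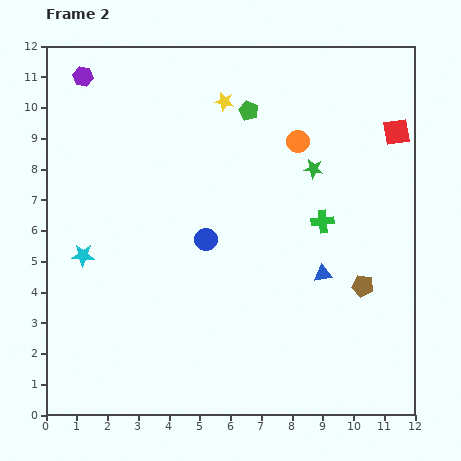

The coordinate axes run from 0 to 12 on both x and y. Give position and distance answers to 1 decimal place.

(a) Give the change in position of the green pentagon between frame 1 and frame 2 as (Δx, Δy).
(-3.3, 2.2)

The green pentagon was at (9.9, 7.7) in frame 1 and (6.6, 9.9) in frame 2.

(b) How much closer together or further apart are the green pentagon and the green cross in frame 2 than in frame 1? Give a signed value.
+2.5

Distance in frame 1: 1.8. Distance in frame 2: 4.3.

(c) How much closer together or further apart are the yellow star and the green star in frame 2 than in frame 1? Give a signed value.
-1.6

Distance in frame 1: 5.2. Distance in frame 2: 3.6.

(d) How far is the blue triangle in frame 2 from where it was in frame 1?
1.7

The blue triangle moved from (7.3, 4.5) to (9.0, 4.6), a distance of √(1.7² + 0.1²) ≈ 1.7.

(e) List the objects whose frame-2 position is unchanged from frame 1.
the cyan star, the brown pentagon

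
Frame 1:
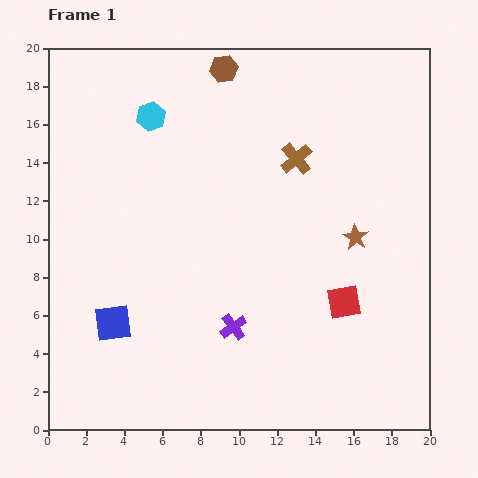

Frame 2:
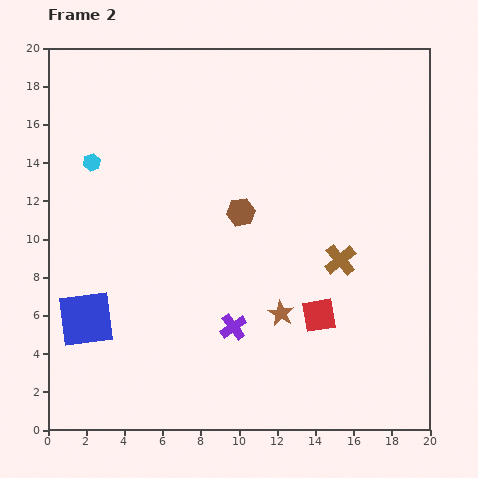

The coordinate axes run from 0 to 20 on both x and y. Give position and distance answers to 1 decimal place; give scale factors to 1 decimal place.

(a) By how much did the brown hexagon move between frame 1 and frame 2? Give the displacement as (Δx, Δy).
(0.9, -7.5)

The brown hexagon was at (9.2, 18.9) in frame 1 and (10.1, 11.4) in frame 2.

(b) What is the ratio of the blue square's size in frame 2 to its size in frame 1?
1.5×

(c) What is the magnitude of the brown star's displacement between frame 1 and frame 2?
5.6

The brown star moved from (16.1, 10.1) to (12.2, 6.1), a distance of √(3.9² + 4.0²) ≈ 5.6.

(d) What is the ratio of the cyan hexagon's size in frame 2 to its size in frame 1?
0.6×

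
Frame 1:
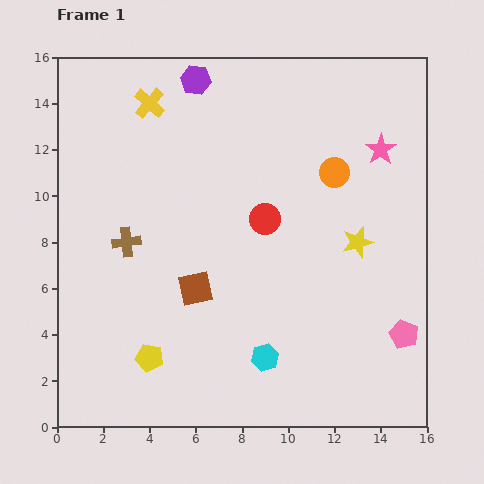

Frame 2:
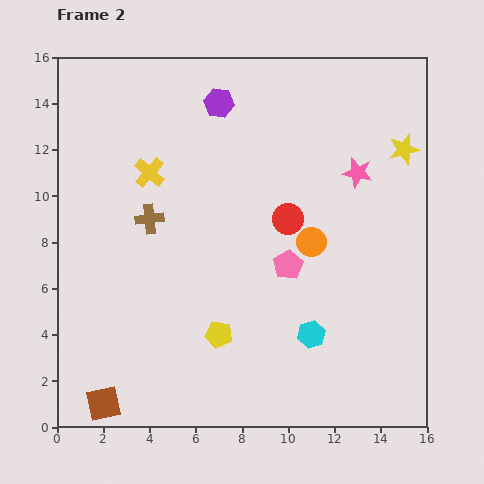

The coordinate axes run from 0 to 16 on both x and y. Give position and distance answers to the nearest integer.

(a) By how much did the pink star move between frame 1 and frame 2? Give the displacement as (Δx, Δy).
(-1, -1)

The pink star was at (14, 12) in frame 1 and (13, 11) in frame 2.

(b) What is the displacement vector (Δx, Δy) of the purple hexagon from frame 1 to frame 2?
(1, -1)

The purple hexagon was at (6, 15) in frame 1 and (7, 14) in frame 2.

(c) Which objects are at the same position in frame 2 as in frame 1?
none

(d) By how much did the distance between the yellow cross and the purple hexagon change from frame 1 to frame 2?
+2

Distance in frame 1: 2. Distance in frame 2: 4.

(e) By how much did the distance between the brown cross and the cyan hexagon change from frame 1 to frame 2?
+1

Distance in frame 1: 8. Distance in frame 2: 9.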